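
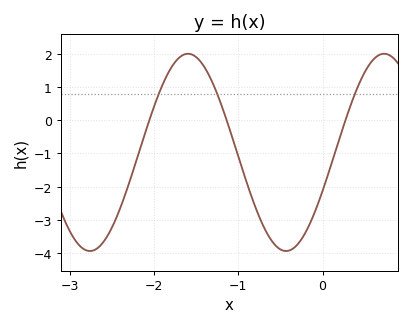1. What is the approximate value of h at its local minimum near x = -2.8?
-3.9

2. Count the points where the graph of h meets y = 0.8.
3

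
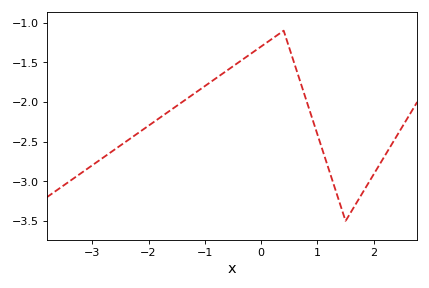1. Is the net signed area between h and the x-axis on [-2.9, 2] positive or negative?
negative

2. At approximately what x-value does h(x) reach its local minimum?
1.5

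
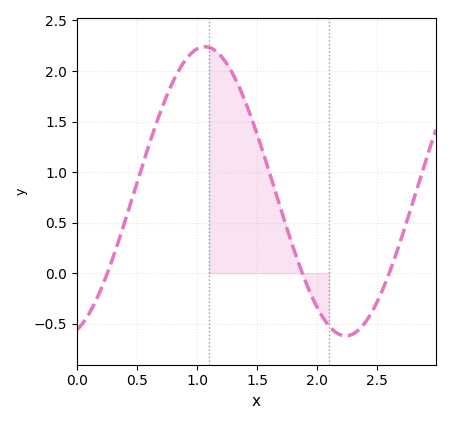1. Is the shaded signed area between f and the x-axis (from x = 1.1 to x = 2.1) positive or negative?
positive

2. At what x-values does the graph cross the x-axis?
0.25, 1.88, 2.6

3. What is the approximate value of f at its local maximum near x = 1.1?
2.24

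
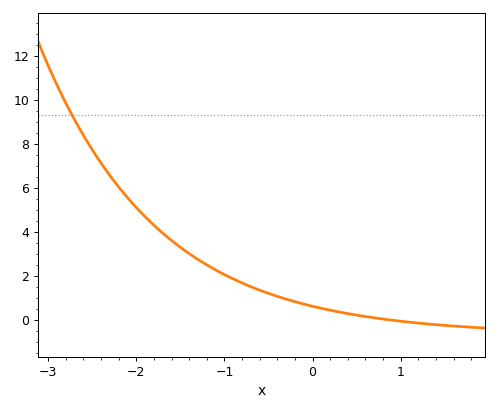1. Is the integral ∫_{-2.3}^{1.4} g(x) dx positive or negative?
positive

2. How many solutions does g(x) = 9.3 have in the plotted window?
1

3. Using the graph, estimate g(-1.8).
4.2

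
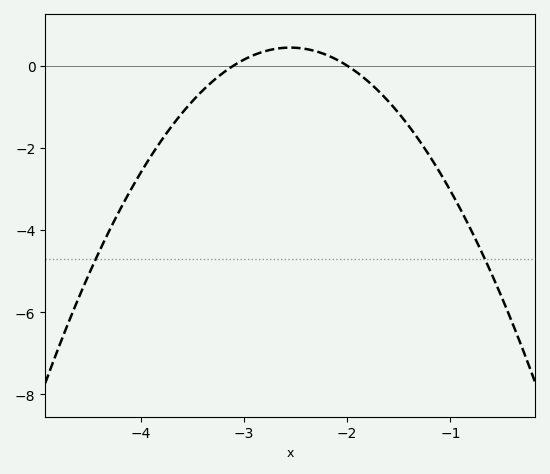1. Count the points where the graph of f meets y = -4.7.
2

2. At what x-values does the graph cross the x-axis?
-3.1, -2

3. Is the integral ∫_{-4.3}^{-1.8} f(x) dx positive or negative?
negative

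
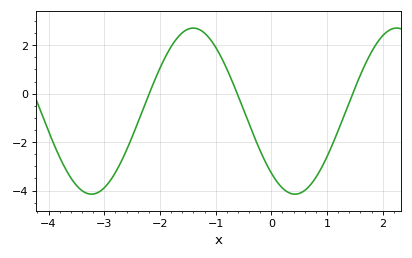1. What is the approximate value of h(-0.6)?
-0.071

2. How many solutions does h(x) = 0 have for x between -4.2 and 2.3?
3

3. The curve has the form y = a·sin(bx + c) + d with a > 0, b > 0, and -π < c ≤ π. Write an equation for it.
y = 3.43sin(1.72x - 2.3) - 0.72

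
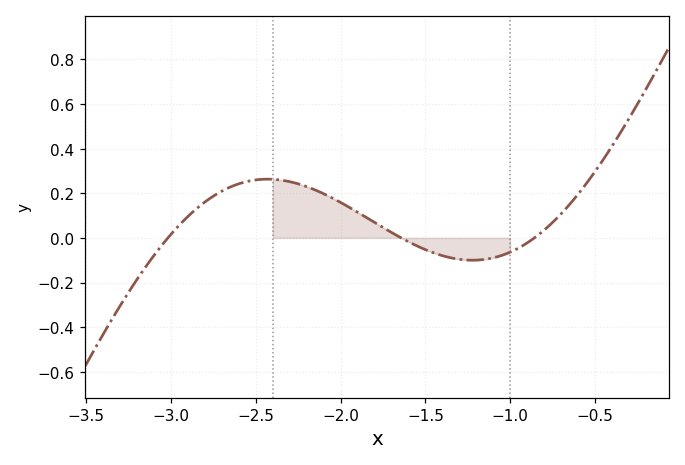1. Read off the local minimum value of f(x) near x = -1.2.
-0.1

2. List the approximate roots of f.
-3.02, -1.64, -0.857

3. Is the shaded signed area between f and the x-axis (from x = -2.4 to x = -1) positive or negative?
positive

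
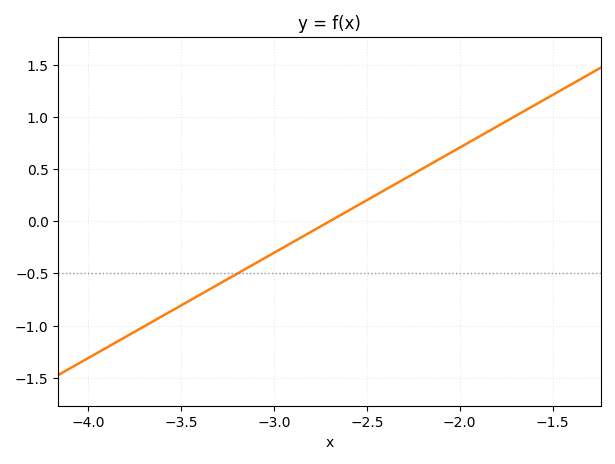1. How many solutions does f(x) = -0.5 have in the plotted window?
1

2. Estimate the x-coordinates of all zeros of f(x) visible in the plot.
-2.7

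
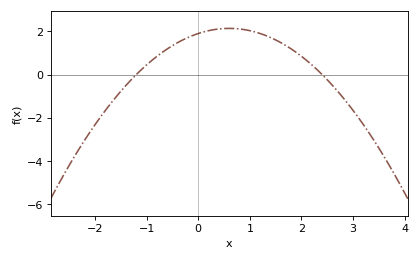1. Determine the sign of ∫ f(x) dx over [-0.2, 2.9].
positive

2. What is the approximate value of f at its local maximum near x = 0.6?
2.2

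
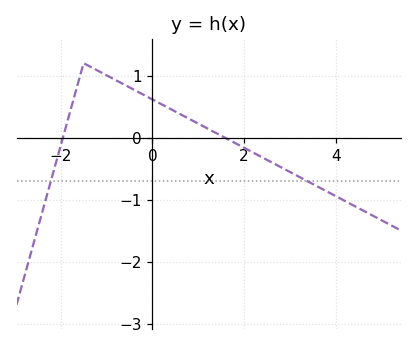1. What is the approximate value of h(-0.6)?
0.849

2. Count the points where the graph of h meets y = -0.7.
2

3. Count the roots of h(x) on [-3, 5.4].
2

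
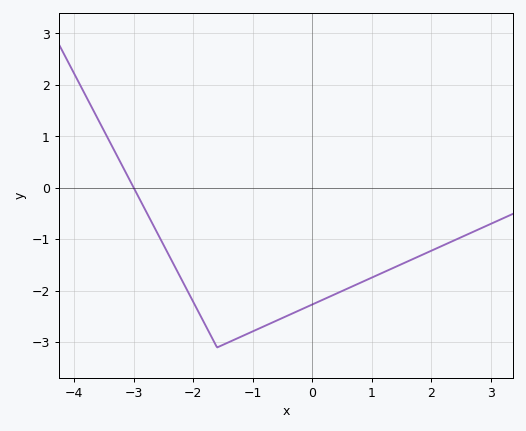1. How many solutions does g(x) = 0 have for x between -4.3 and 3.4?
1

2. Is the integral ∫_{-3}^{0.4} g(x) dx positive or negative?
negative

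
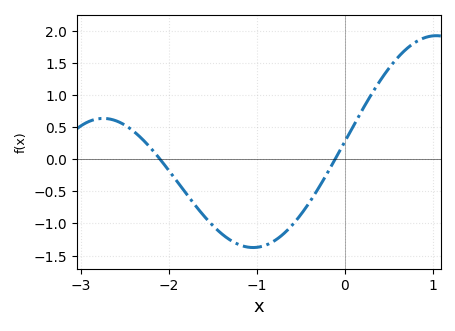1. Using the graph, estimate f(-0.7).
-1.17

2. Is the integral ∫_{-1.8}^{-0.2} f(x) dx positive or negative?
negative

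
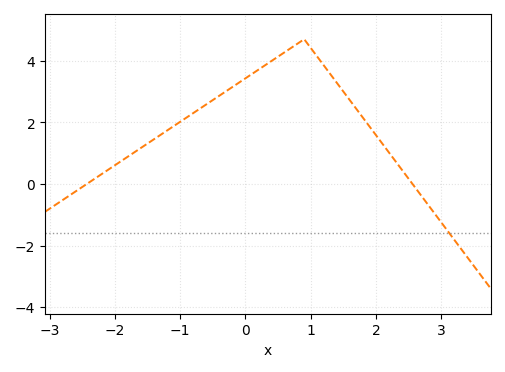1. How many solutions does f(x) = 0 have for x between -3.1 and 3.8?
2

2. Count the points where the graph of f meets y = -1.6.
1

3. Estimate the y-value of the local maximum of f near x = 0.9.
4.7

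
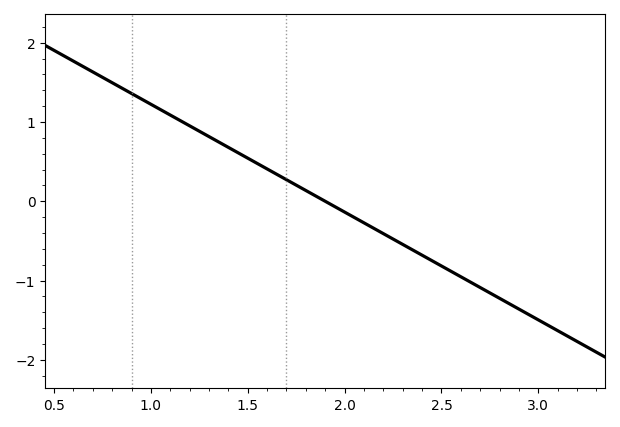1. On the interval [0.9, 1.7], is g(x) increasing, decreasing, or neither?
decreasing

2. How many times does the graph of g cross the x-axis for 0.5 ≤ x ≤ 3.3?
1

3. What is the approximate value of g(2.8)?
-1.2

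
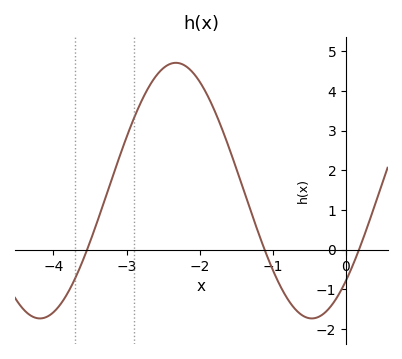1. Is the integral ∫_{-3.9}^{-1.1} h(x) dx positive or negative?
positive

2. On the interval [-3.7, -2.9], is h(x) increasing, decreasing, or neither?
increasing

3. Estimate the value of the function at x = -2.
4.23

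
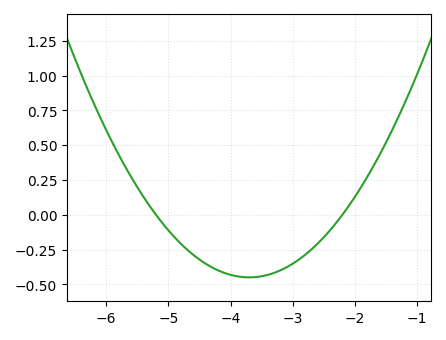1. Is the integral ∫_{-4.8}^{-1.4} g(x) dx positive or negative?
negative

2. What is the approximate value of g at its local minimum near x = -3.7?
-0.45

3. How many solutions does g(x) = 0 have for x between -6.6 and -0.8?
2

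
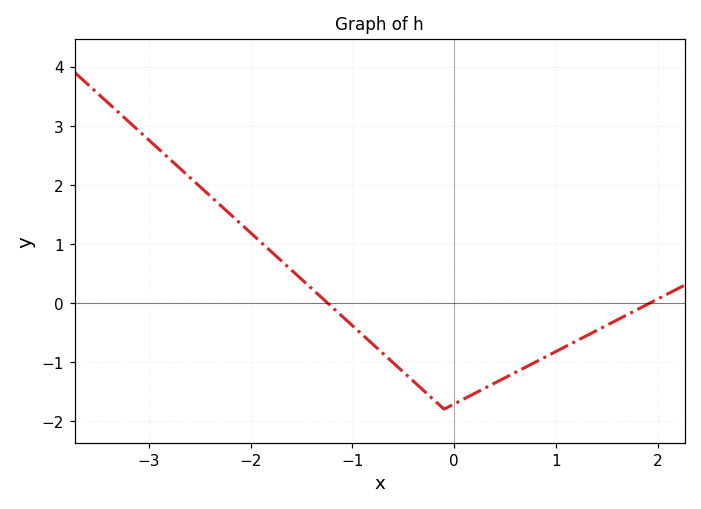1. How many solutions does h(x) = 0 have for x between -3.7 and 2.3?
2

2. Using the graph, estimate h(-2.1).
1.34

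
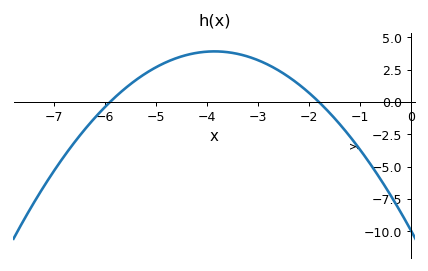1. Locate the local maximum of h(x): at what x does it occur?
-3.8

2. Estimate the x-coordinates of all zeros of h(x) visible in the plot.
-5.8, -1.8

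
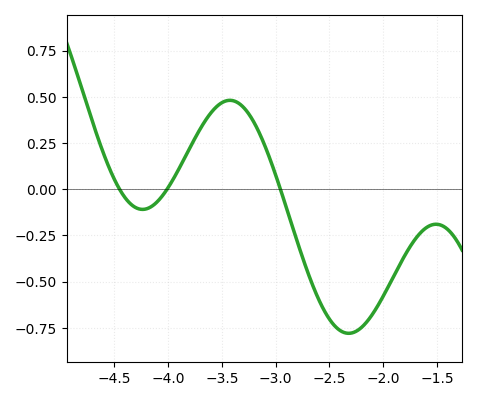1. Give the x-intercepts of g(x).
-4.45, -4.01, -2.96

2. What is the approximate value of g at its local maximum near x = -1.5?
-0.189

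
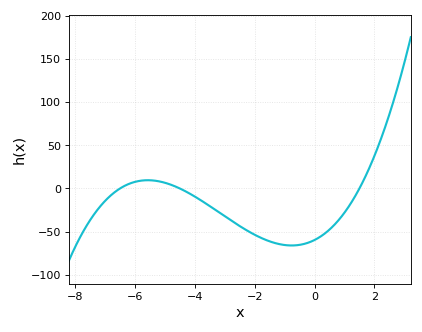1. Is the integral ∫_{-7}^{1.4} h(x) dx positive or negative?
negative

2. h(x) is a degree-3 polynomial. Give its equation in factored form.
y = 1.36(x + 6.5)(x + 4.5)(x - 1.5)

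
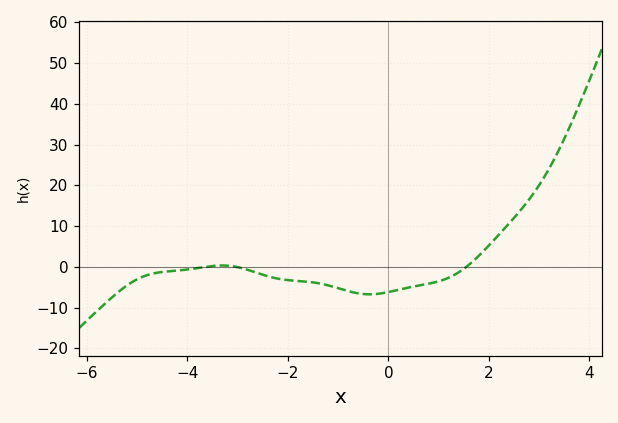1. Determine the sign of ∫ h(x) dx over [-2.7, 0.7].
negative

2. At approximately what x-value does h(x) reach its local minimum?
-0.375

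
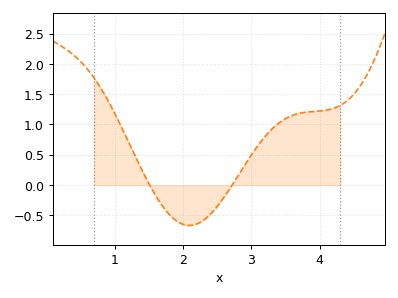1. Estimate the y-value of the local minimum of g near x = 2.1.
-0.65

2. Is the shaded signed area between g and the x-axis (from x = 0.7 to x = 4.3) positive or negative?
positive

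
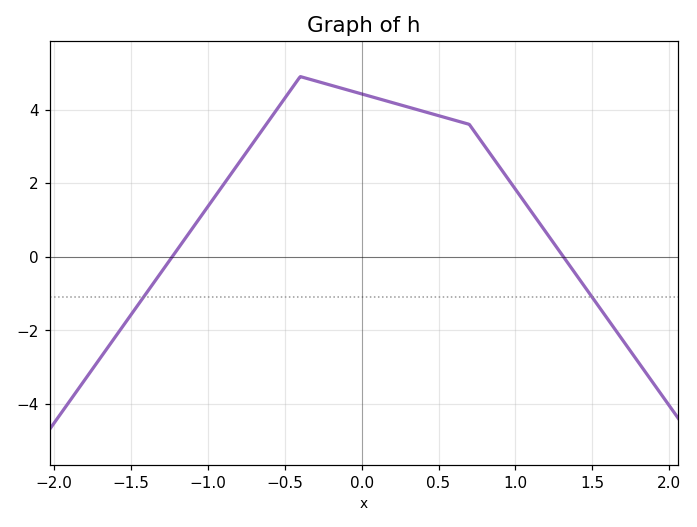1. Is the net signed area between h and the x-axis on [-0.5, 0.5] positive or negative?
positive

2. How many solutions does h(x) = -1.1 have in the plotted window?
2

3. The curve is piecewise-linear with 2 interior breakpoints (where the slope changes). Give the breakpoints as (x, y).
(-0.4, 4.9); (0.7, 3.6)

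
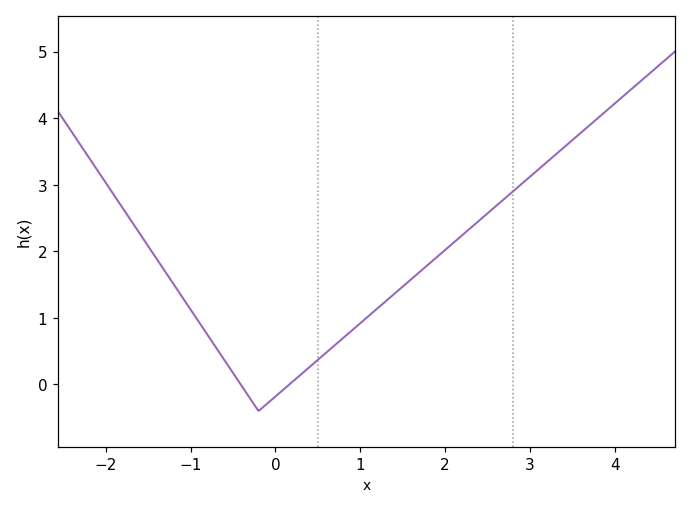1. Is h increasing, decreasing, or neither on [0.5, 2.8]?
increasing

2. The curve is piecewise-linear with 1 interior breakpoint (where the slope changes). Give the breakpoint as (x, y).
(-0.2, -0.4)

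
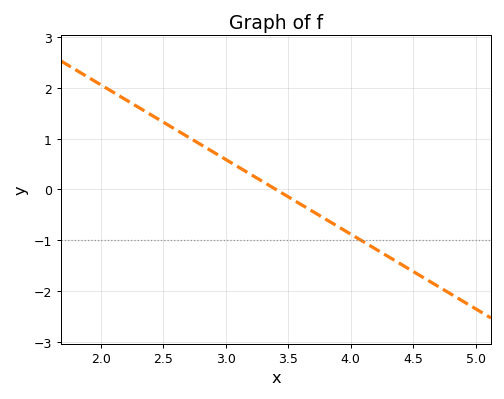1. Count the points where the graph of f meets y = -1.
1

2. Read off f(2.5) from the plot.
1.32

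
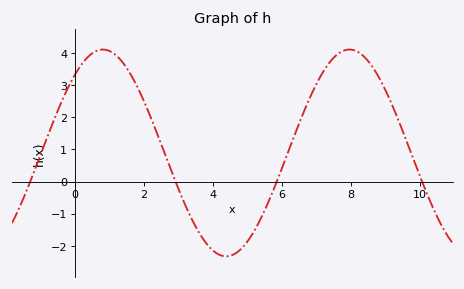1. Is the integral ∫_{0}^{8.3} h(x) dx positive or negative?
positive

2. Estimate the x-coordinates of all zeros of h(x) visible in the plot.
-1.3, 2.91, 5.84, 10.1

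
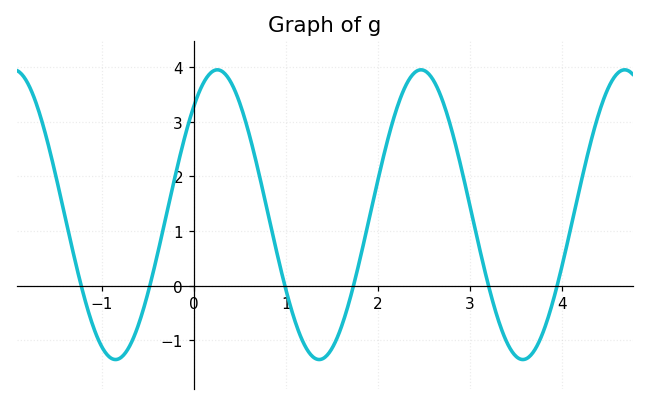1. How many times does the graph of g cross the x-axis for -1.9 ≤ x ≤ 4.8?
6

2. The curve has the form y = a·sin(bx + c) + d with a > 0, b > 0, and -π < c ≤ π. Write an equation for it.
y = 2.65sin(2.8x + 0.84) + 1.3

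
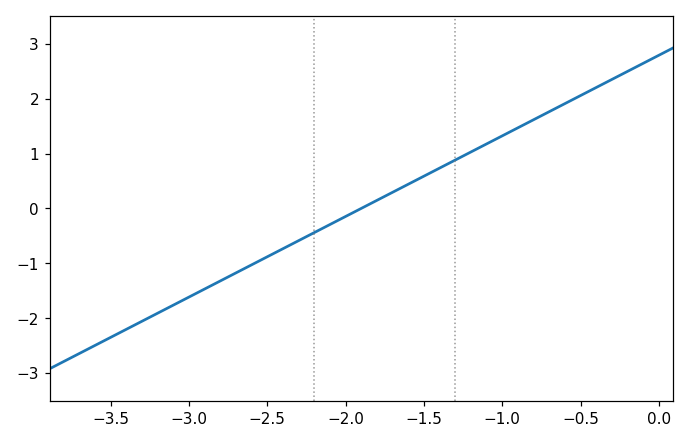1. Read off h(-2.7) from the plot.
-1.18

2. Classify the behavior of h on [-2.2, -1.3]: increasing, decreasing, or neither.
increasing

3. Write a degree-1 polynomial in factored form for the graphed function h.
y = 1.47(x + 1.9)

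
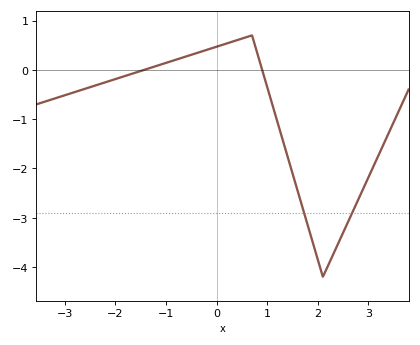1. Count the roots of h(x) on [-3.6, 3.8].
2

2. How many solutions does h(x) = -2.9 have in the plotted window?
2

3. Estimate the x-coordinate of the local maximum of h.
0.7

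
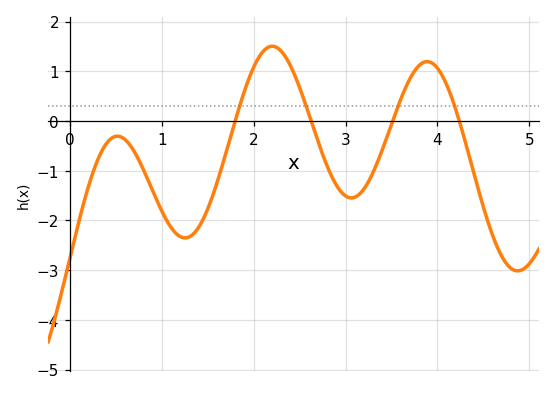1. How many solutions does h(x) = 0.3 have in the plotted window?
4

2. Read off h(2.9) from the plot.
-1.29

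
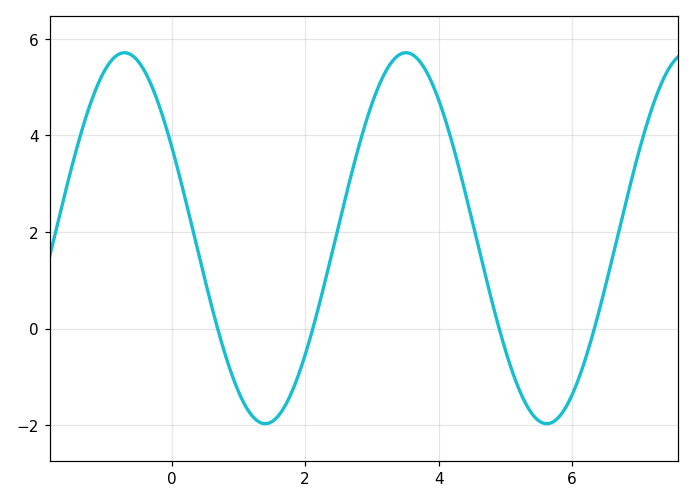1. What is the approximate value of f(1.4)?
-1.97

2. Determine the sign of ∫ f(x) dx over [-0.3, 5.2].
positive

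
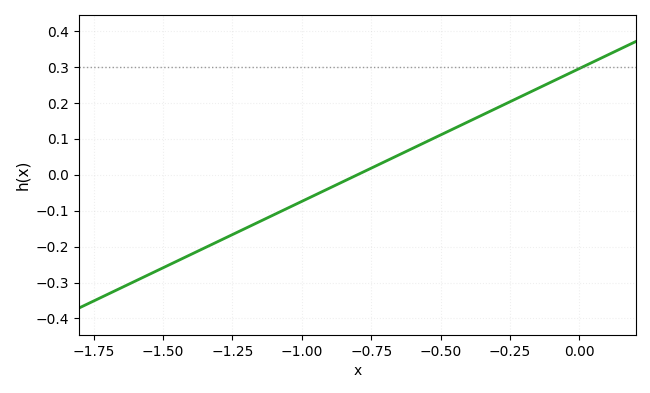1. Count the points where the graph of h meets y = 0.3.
1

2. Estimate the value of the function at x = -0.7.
0.037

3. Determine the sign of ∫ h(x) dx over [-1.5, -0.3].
negative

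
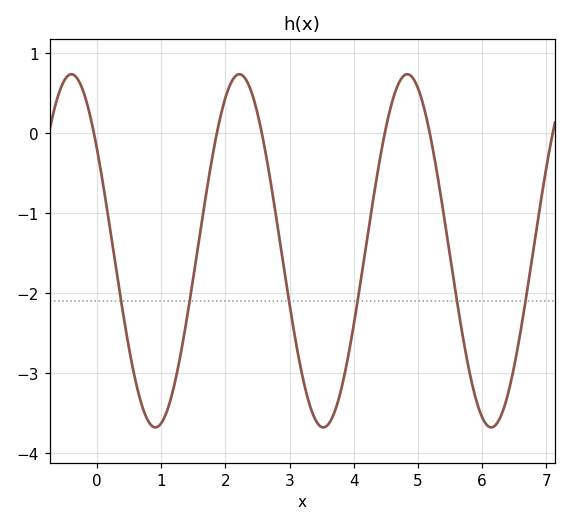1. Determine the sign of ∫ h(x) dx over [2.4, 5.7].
negative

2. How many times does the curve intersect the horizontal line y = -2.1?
6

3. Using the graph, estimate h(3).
-2.1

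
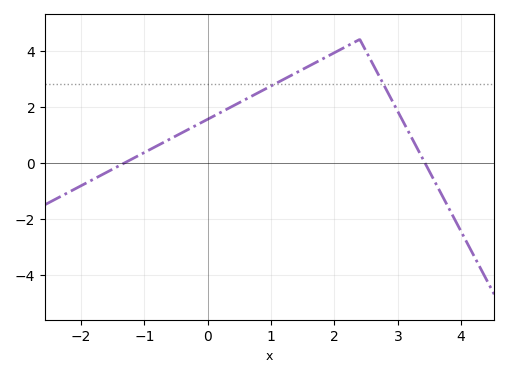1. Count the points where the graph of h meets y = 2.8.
2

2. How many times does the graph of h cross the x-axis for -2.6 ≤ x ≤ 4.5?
2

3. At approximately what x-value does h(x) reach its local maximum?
2.4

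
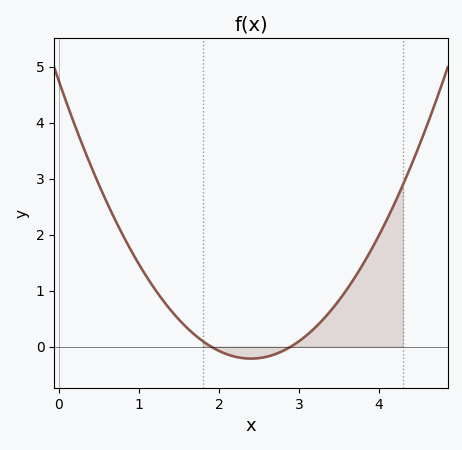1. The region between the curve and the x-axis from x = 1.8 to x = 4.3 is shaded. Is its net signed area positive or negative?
positive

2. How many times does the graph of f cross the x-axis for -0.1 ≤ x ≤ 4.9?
2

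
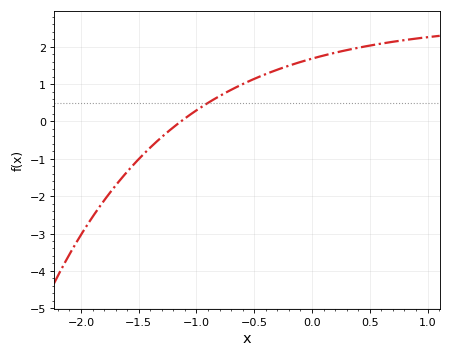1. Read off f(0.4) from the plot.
2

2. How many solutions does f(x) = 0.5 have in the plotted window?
1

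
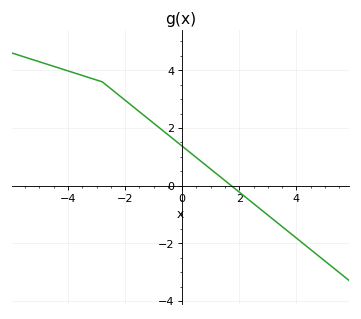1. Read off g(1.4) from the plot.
0.2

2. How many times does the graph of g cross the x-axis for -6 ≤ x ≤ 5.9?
1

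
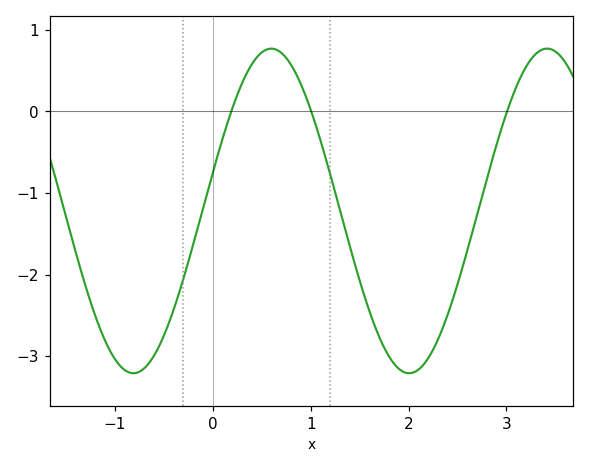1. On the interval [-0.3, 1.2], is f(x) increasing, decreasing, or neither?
neither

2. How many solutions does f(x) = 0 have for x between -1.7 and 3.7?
3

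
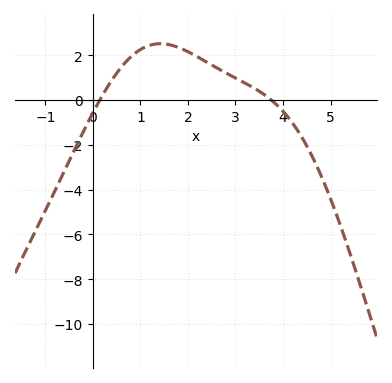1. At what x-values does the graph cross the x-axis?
0.2, 3.8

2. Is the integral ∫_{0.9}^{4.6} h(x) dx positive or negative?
positive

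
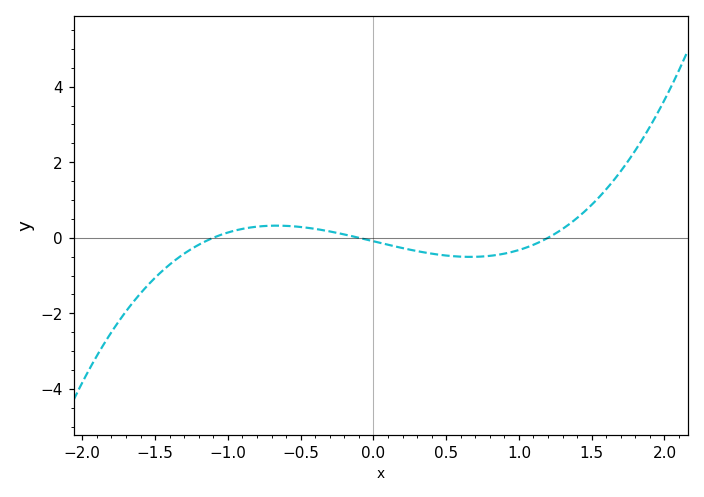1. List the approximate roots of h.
-1.1, -0.1, 1.2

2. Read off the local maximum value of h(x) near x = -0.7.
0.4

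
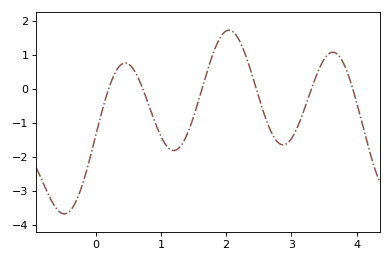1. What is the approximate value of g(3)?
-1.5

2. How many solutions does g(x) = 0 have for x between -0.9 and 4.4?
6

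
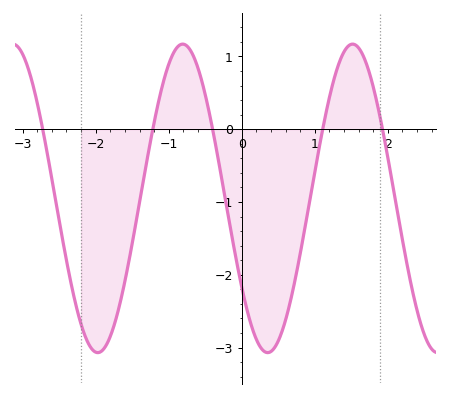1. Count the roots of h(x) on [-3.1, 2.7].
5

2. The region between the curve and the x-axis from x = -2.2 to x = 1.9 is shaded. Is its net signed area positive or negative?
negative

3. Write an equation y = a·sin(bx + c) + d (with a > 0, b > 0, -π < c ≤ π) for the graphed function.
y = 2.12sin(2.7x - 2.53) - 0.95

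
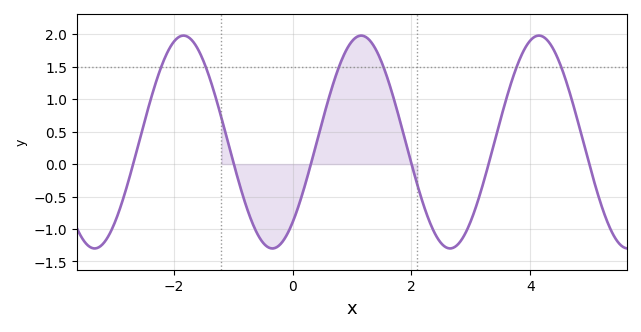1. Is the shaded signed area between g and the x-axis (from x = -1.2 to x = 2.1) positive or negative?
positive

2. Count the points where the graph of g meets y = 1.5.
6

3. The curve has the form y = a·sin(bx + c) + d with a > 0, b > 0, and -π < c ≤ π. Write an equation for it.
y = 1.64sin(2.1x - 0.852) + 0.34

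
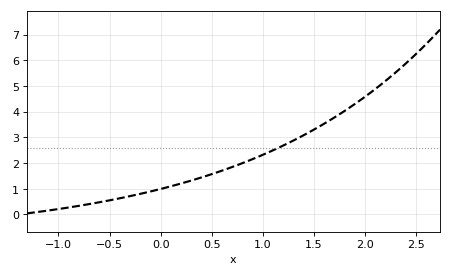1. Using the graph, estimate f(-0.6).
0.5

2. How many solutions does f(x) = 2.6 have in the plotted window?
1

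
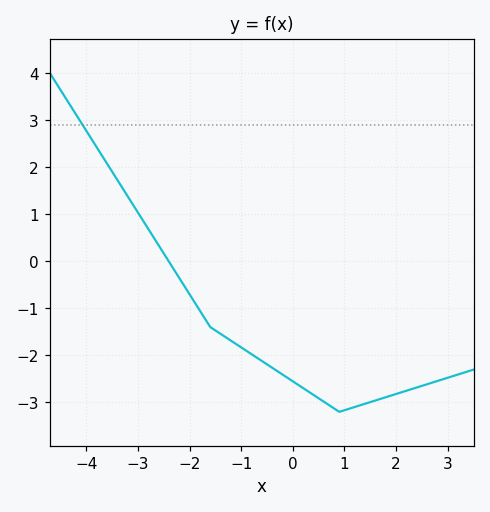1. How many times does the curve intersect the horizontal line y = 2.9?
1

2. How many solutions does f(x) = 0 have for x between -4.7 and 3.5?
1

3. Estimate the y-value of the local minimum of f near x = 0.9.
-3.2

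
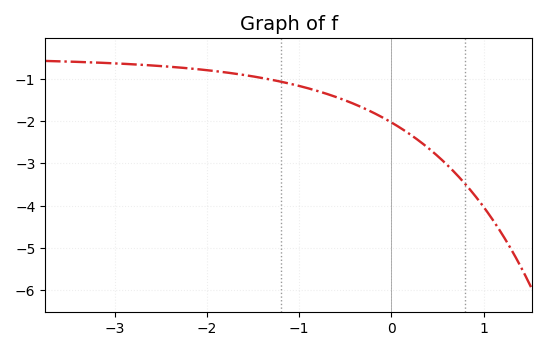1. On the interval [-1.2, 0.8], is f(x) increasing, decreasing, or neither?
decreasing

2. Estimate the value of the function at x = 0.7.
-3.2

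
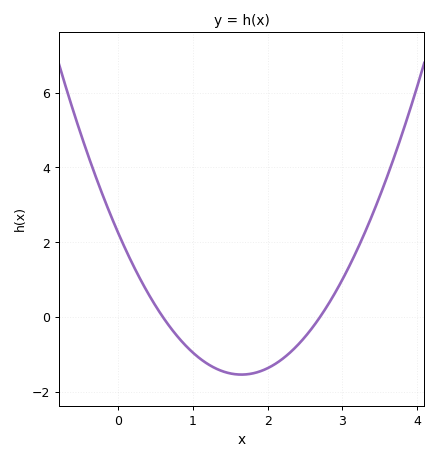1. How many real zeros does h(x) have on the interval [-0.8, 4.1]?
2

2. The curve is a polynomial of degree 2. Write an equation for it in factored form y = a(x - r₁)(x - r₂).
y = 1.39(x - 0.6)(x - 2.7)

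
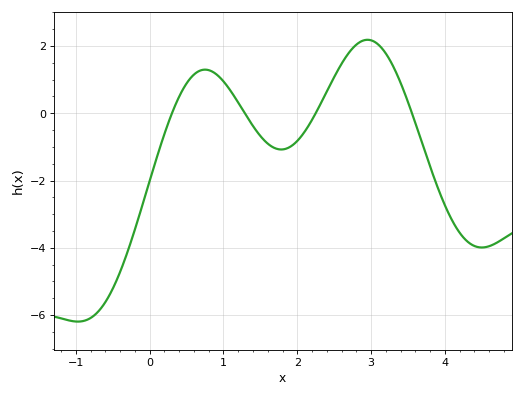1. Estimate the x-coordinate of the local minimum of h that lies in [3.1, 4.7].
4.5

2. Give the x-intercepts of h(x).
0.302, 1.29, 2.25, 3.55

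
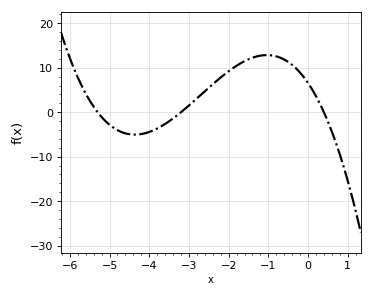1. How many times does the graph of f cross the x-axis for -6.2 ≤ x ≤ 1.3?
3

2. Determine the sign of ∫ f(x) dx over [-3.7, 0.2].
positive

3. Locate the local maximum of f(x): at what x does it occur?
-1.04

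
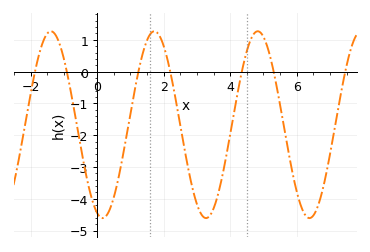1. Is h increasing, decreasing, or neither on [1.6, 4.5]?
neither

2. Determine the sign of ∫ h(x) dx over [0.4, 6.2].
negative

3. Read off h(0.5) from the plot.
-4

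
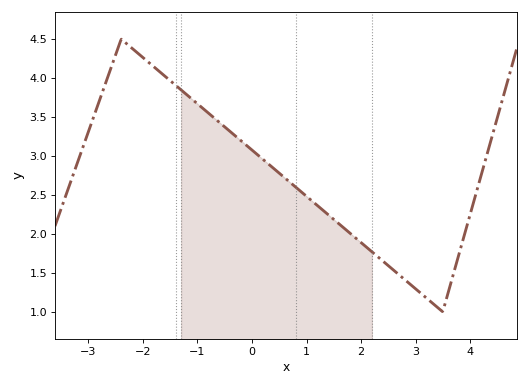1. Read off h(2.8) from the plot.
1.42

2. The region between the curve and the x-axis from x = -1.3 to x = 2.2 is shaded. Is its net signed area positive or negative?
positive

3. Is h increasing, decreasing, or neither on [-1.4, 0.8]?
decreasing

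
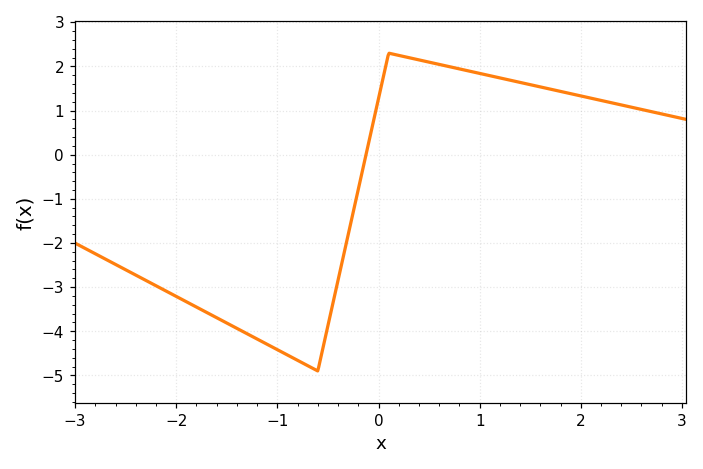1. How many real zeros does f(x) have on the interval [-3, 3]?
1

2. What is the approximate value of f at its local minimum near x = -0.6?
-4.9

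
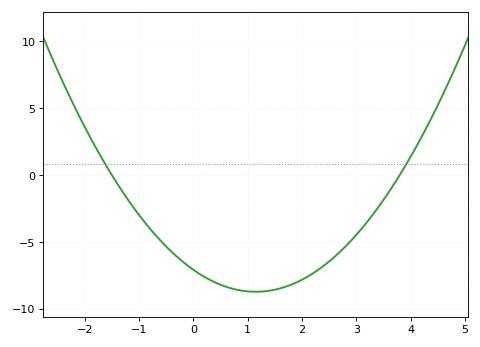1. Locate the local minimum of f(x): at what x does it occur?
1.15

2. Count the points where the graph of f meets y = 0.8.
2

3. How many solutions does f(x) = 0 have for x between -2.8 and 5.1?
2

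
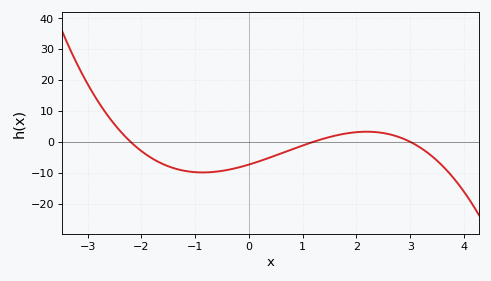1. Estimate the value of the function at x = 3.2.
-2.01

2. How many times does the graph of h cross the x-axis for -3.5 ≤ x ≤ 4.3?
3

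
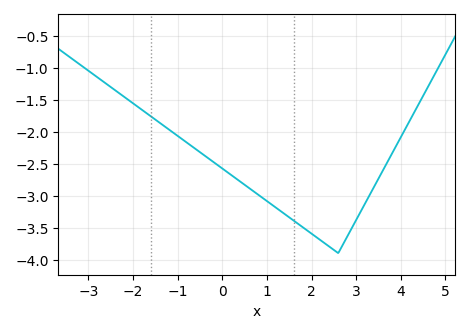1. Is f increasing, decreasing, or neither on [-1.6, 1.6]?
decreasing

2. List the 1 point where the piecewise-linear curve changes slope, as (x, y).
(2.6, -3.9)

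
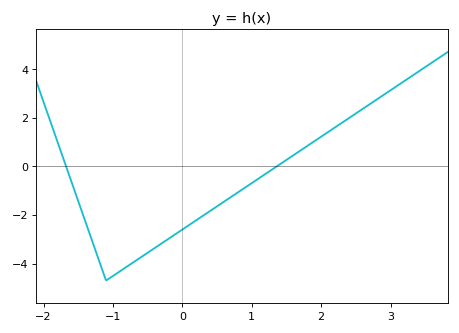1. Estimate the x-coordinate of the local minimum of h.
-1.1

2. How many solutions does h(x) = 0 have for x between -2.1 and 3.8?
2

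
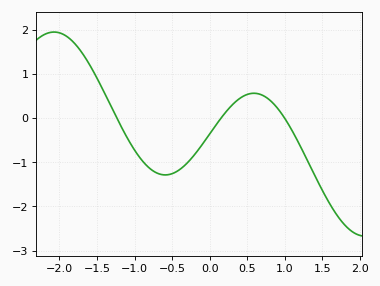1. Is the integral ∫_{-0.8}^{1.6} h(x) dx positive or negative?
negative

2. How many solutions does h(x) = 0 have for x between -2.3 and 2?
3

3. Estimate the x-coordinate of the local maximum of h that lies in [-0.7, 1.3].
0.6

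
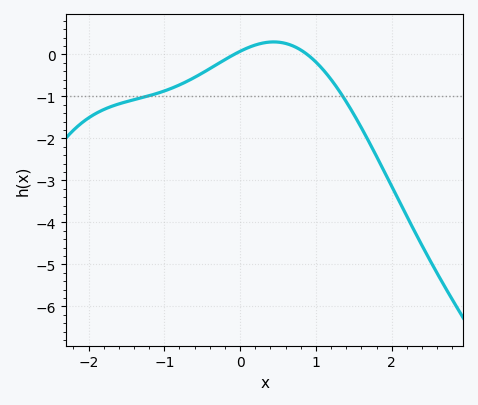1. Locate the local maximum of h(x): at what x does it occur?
0.4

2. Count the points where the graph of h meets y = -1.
2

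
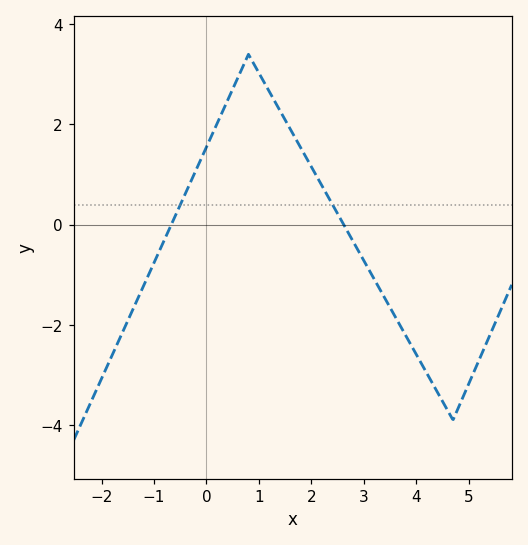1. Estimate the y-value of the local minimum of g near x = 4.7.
-3.9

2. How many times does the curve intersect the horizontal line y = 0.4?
2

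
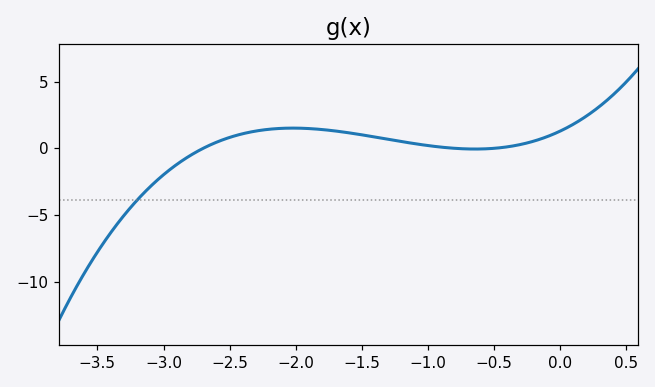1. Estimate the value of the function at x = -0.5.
0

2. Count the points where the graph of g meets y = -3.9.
1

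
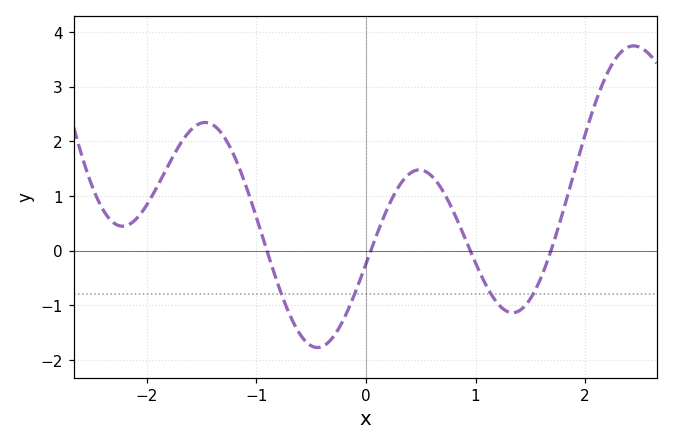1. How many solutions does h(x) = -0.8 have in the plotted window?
4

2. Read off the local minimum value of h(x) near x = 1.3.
-1.1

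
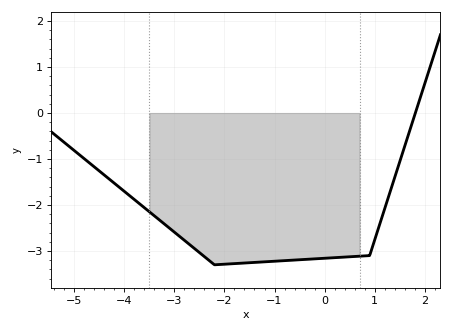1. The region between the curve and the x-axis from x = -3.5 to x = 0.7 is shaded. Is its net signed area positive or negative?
negative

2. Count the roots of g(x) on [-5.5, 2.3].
1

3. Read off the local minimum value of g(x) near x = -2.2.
-3.3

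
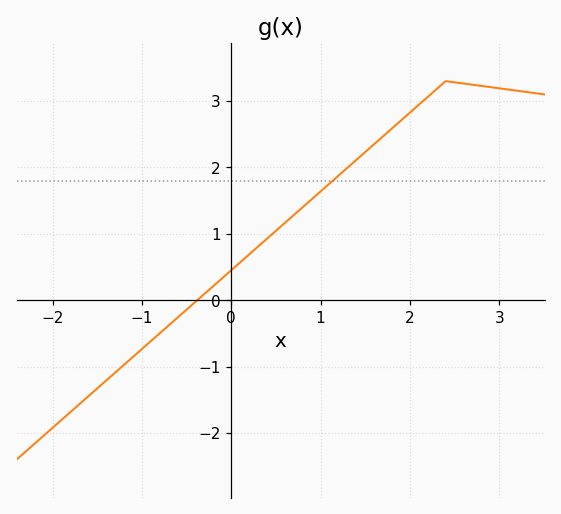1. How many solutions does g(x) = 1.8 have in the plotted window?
1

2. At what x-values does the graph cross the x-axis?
-0.4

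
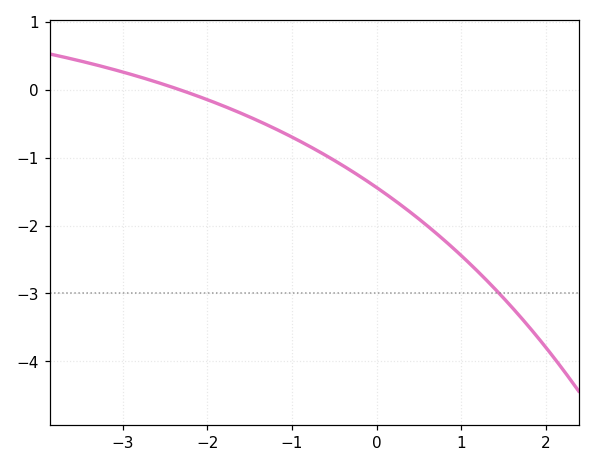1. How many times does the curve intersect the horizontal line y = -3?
1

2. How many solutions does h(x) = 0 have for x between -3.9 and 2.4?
1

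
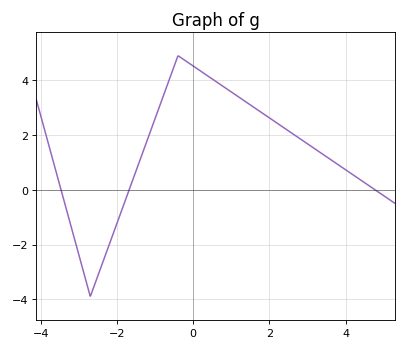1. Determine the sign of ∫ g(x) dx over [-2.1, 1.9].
positive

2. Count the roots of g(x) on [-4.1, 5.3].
3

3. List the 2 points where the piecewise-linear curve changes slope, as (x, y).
(-2.7, -3.9); (-0.4, 4.9)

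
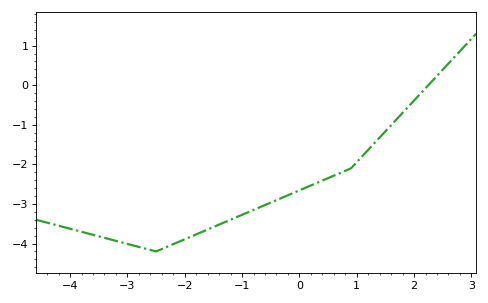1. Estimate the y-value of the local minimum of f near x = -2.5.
-4.2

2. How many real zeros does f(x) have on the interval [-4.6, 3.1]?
1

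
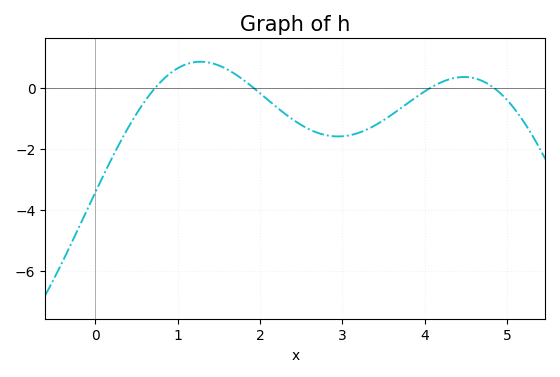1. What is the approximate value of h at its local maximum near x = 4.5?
0.348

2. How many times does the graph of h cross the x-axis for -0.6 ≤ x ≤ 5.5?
4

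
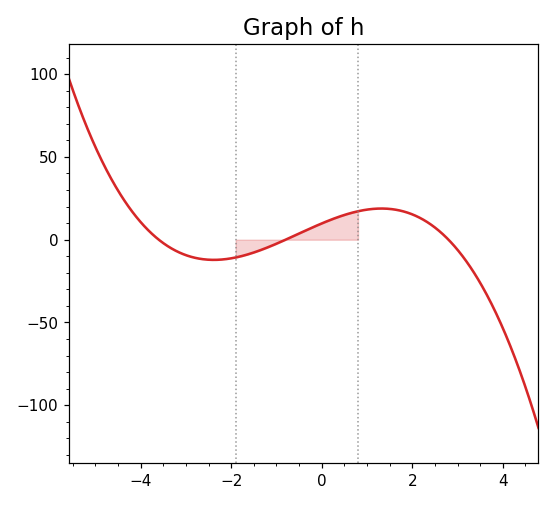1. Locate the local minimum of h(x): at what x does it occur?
-2.4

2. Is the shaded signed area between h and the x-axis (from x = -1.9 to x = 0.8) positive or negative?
positive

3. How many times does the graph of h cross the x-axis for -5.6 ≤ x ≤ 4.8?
3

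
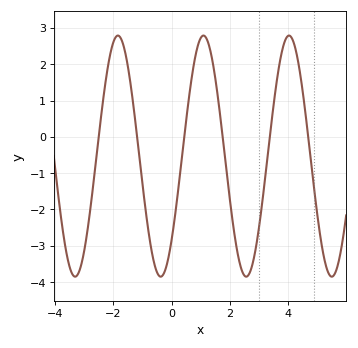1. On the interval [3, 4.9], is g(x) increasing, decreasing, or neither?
neither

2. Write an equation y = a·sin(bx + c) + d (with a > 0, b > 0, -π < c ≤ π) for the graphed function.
y = 3.32sin(2.14x - 0.76) - 0.53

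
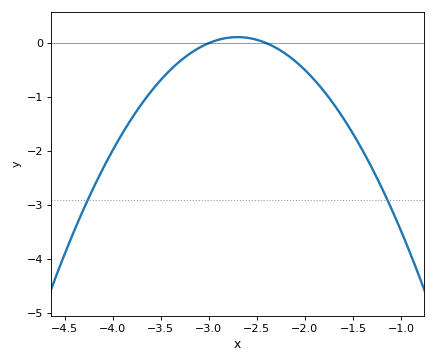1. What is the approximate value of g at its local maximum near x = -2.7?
0.1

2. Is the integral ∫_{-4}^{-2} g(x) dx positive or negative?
negative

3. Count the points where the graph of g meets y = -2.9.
2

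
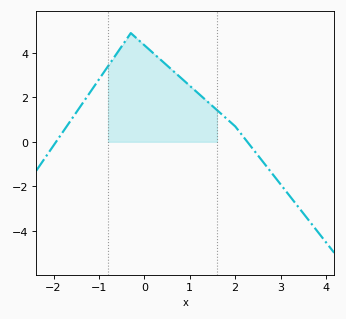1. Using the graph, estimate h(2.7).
-1.2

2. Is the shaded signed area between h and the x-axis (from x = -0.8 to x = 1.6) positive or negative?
positive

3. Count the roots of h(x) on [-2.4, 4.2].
2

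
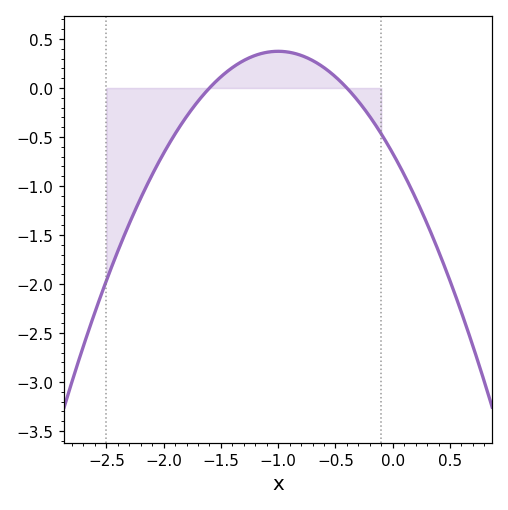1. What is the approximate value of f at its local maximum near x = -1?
0.374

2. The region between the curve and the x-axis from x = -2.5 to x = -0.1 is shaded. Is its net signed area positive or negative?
negative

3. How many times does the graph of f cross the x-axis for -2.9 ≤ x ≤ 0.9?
2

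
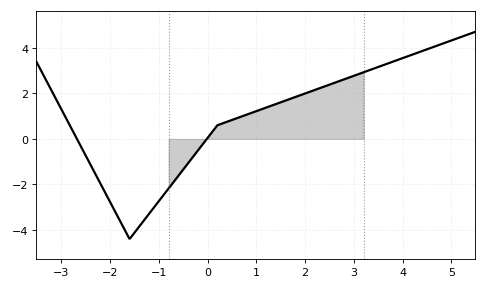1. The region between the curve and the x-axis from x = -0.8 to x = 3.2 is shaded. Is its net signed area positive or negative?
positive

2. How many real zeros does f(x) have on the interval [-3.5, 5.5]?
2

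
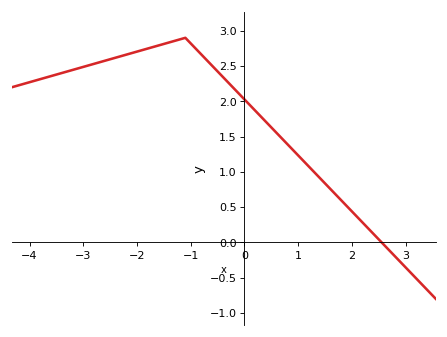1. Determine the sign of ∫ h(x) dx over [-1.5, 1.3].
positive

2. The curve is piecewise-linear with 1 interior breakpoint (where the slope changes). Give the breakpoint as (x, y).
(-1.1, 2.9)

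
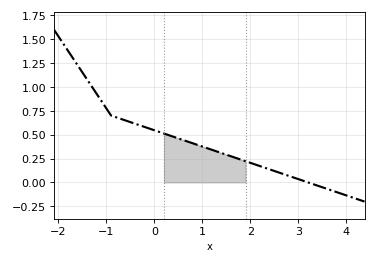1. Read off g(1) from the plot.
0.376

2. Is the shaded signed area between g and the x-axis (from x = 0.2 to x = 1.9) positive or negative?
positive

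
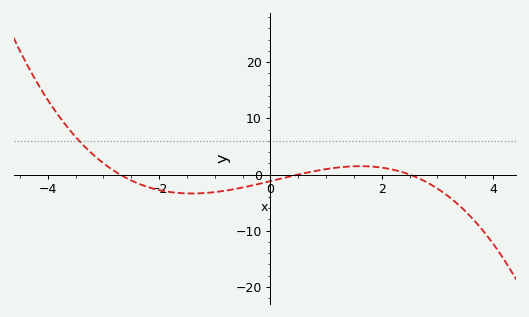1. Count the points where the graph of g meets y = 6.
1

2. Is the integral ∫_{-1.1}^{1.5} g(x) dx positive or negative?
negative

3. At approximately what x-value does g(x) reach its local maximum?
1.62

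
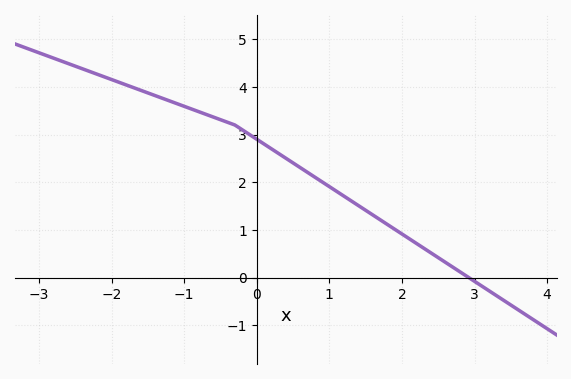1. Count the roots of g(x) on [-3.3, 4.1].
1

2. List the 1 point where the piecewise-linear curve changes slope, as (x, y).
(-0.3, 3.2)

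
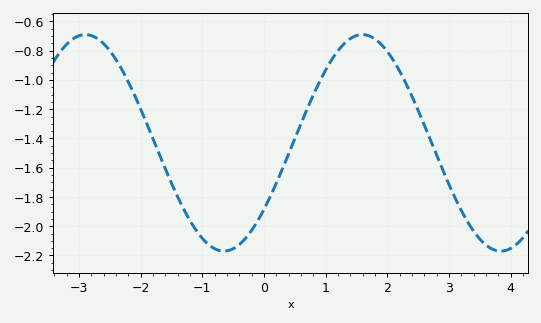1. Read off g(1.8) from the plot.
-0.72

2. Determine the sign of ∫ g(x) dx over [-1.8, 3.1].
negative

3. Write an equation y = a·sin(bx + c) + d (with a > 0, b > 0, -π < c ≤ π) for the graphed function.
y = 0.74sin(1.4x - 0.662) - 1.43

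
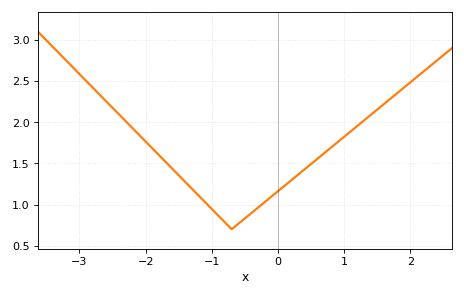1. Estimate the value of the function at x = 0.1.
1.25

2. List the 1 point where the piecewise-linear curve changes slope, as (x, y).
(-0.7, 0.7)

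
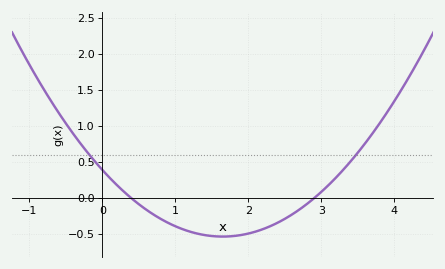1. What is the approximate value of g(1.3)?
-0.5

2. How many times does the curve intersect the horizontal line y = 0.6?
2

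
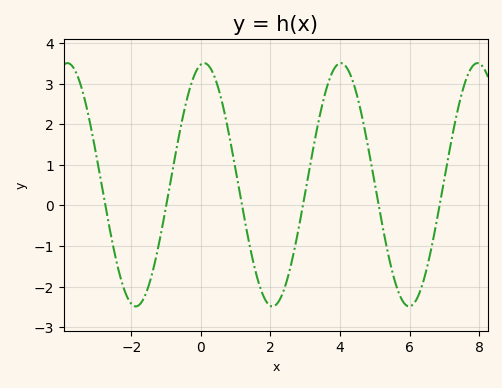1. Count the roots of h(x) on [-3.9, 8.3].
6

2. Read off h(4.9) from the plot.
1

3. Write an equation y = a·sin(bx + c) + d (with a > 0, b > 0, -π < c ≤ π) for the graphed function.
y = 3sin(1.6x + 1.42) + 0.51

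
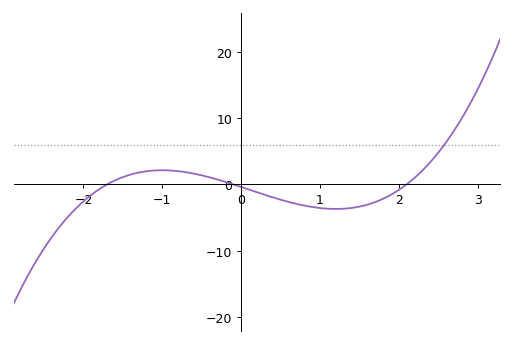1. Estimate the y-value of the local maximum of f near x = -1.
2.13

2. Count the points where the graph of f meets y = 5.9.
1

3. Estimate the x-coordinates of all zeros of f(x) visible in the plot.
-1.7, -0.1, 2.1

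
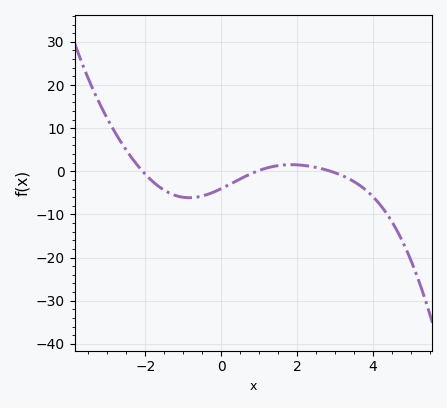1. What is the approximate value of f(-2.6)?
6.19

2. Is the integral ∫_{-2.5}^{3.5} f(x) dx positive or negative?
negative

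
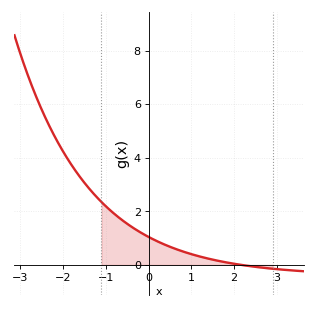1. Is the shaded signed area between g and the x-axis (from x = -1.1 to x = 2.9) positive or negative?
positive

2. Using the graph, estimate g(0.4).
0.8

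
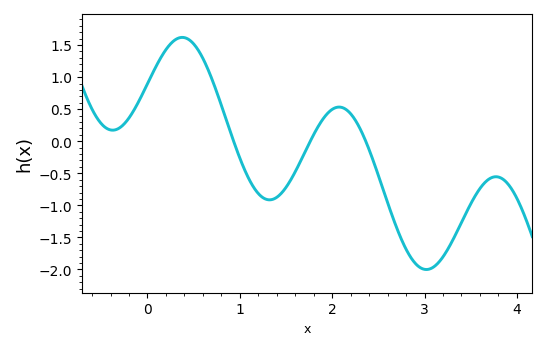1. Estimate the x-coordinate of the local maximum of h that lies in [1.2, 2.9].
2.07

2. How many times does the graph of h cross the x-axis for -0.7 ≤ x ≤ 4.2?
3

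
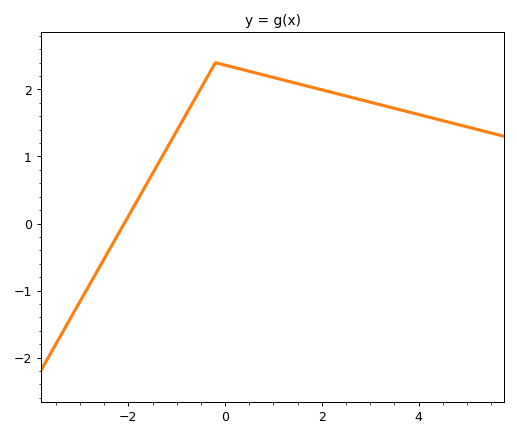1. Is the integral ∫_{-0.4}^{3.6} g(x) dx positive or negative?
positive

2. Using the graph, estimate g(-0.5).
2.02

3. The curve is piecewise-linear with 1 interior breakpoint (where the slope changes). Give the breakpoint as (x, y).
(-0.2, 2.4)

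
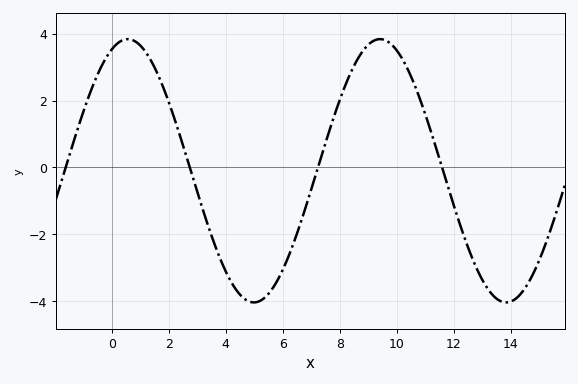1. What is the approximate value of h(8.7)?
3.4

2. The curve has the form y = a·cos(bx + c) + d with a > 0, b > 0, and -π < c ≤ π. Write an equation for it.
y = 3.94cos(0.71x - 0.4) - 0.1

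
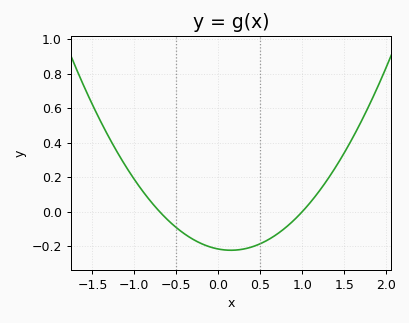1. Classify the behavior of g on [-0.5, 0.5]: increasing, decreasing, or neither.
neither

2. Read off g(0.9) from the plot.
-0.04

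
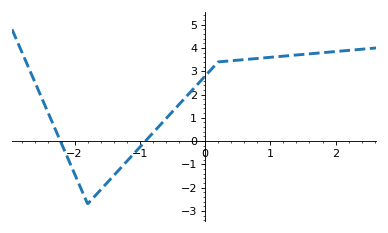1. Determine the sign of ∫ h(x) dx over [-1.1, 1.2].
positive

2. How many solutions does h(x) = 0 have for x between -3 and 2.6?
2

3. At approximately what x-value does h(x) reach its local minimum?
-1.8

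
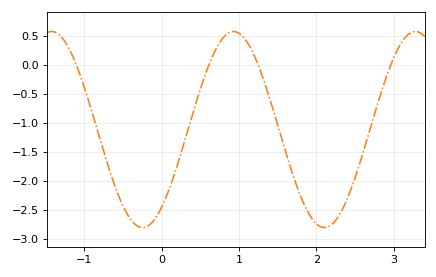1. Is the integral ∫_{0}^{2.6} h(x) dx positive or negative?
negative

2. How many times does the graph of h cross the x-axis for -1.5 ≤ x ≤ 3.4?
4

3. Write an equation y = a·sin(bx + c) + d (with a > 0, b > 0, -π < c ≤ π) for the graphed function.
y = 1.69sin(2.7x - 0.91) - 1.12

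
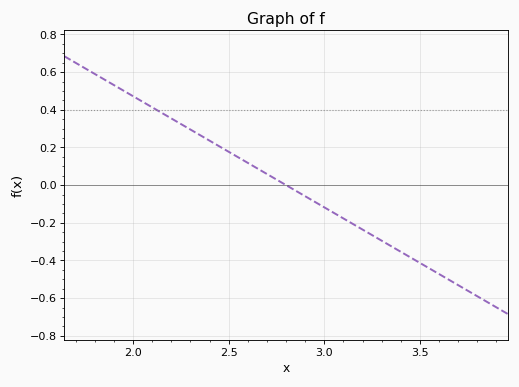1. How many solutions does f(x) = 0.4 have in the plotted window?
1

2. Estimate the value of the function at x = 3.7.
-0.531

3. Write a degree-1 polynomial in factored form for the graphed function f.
y = -0.59(x - 2.8)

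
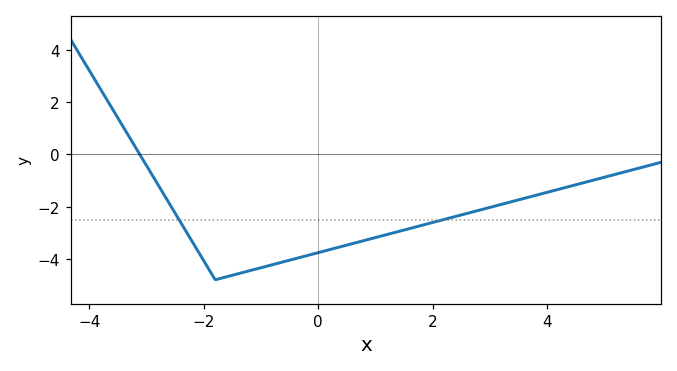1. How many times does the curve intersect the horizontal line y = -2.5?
2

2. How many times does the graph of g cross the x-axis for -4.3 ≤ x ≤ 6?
1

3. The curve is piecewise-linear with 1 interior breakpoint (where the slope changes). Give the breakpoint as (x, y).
(-1.8, -4.8)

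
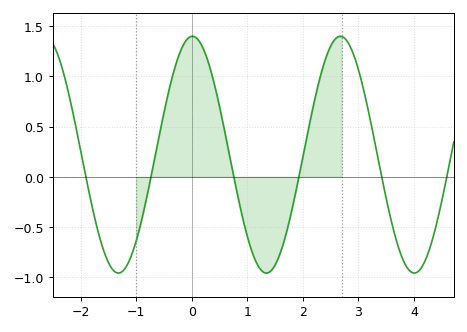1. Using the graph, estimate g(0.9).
-0.369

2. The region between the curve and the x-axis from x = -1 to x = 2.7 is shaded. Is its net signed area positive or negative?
positive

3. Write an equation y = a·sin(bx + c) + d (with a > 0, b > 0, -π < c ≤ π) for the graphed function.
y = 1.18sin(2.36x + 1.54) + 0.22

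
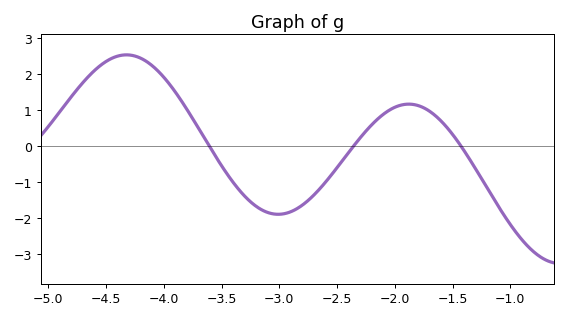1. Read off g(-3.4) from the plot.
-1.01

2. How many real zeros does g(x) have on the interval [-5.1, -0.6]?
3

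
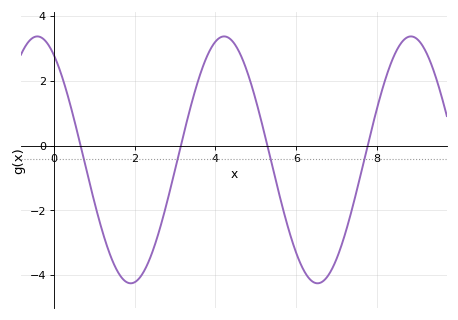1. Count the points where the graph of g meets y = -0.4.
4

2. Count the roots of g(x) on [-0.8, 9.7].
4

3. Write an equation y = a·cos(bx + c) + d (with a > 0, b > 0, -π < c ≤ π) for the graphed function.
y = 3.81cos(1.36x + 0.552) - 0.44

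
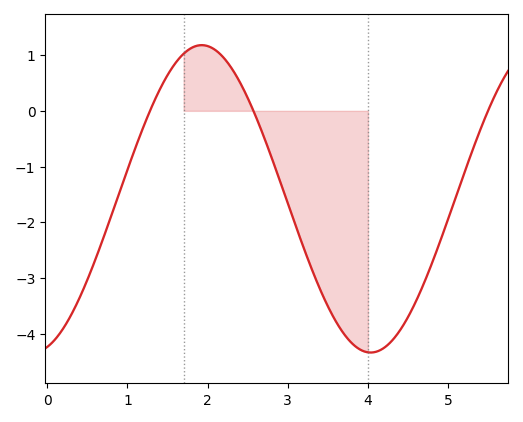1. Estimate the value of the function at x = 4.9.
-2.3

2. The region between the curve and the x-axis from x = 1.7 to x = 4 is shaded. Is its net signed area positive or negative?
negative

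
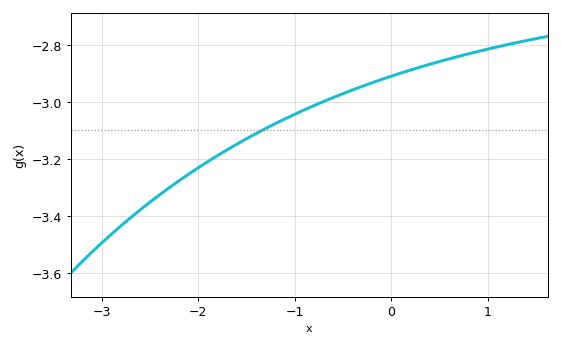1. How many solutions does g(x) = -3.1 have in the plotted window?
1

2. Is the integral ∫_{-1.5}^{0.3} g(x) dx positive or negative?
negative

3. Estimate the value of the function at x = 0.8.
-2.83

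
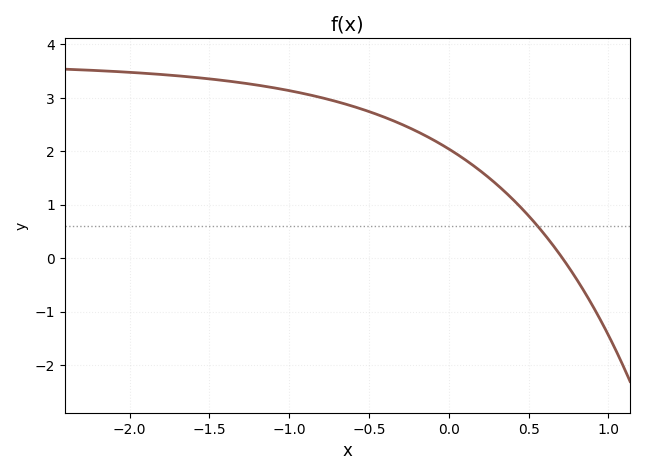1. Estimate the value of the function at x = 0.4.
1.1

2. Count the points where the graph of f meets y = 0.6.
1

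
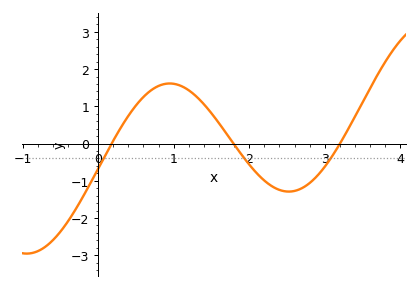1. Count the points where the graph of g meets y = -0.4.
3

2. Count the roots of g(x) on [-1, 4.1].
3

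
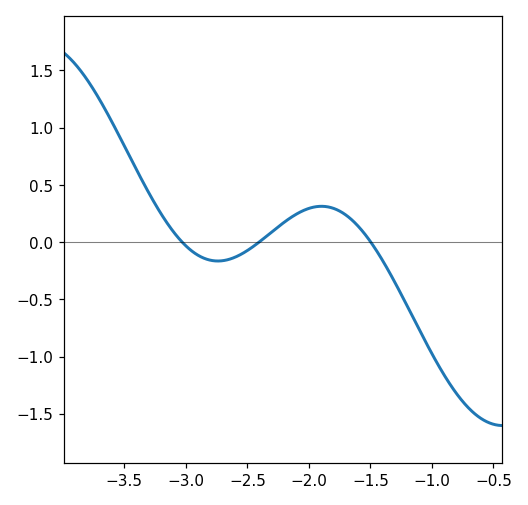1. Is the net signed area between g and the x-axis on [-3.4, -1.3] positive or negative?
positive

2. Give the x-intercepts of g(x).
-3.03, -2.4, -1.5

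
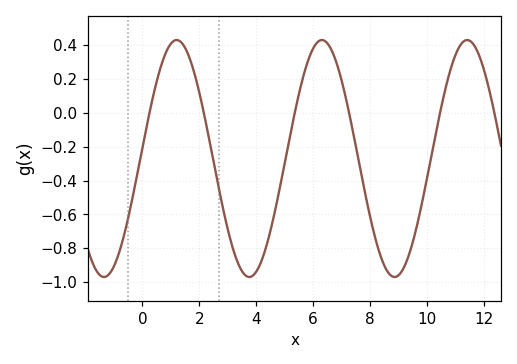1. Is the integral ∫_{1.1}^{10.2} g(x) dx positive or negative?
negative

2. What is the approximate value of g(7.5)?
-0.2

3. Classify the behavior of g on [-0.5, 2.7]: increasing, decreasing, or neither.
neither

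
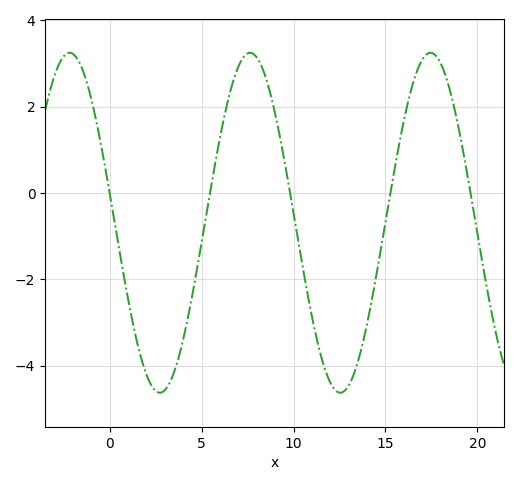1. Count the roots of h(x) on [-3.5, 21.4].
5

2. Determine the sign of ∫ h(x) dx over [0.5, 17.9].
negative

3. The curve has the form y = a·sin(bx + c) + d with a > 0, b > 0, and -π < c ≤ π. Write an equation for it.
y = 3.94sin(0.64x + 2.97) - 0.69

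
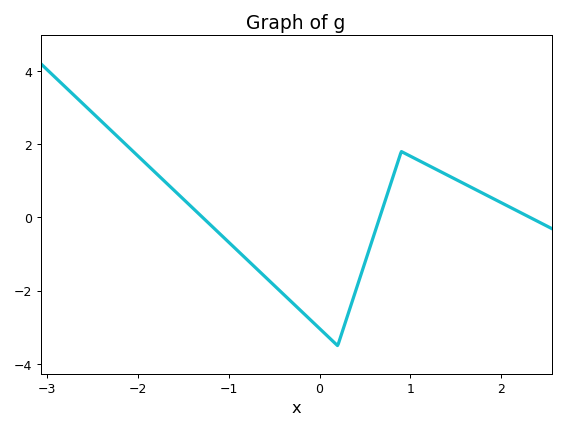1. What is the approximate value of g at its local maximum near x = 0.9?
1.8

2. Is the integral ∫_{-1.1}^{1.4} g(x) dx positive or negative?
negative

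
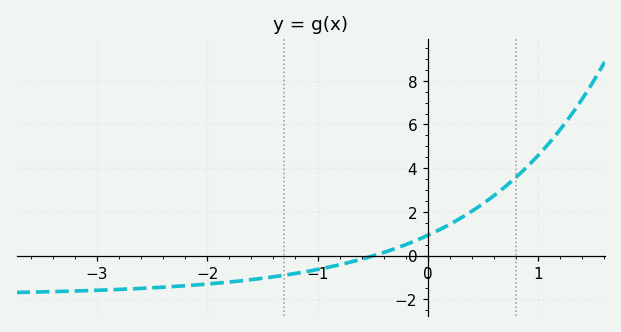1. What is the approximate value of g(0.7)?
3.2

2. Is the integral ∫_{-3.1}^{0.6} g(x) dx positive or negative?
negative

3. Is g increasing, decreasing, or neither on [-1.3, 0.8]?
increasing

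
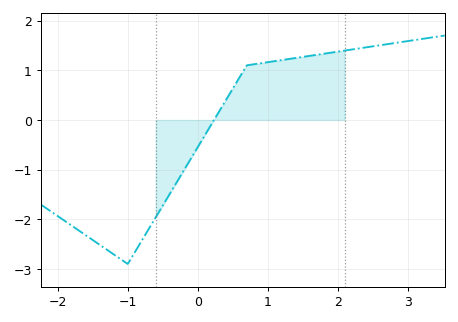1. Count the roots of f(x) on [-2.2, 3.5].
1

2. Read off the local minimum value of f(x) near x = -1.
-2.9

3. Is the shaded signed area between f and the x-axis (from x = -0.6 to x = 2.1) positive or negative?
positive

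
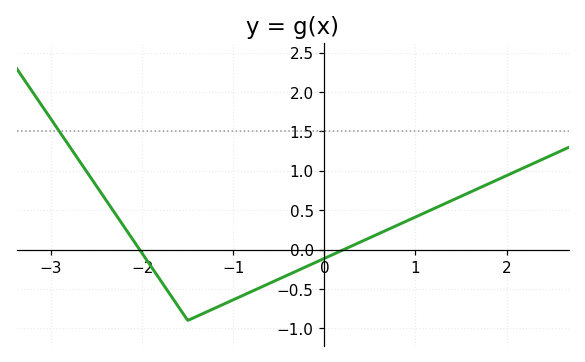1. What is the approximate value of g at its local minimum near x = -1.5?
-0.9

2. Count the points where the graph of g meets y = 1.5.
1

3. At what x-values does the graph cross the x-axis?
-2, 0.2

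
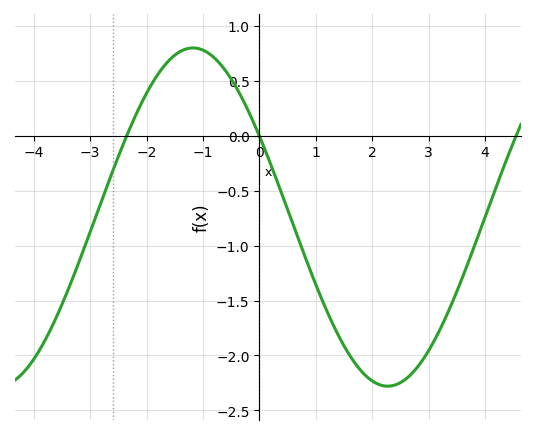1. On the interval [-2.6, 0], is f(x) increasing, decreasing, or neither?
neither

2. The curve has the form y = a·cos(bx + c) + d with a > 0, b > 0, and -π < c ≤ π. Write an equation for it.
y = 1.54cos(0.91x + 1.1) - 0.74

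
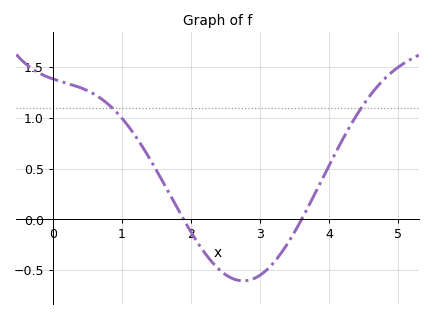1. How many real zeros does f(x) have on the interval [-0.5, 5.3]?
2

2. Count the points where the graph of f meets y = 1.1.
2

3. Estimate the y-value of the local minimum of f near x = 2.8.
-0.6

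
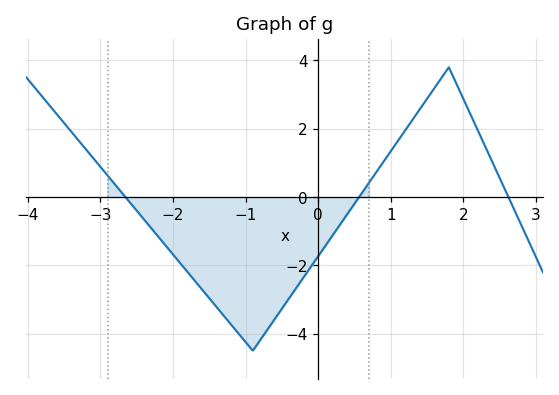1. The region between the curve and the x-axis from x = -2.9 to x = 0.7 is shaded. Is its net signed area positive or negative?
negative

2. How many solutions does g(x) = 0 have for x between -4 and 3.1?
3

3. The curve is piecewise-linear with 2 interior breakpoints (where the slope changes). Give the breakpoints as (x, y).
(-0.9, -4.5); (1.8, 3.8)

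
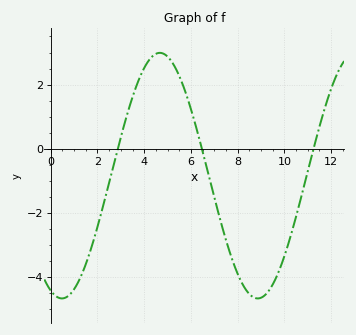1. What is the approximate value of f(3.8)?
2.21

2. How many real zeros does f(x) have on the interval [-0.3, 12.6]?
3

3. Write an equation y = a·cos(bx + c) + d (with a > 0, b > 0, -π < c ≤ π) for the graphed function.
y = 3.83cos(0.75x + 2.78) - 0.84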